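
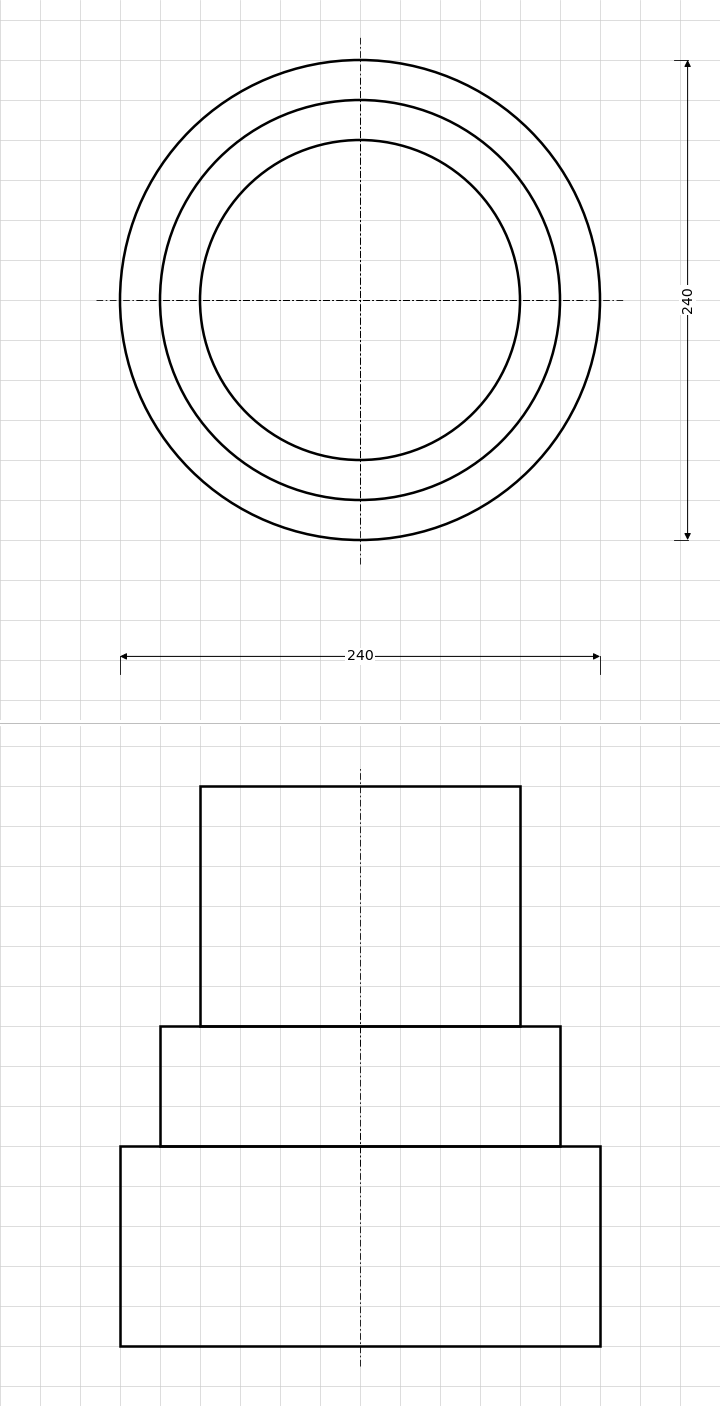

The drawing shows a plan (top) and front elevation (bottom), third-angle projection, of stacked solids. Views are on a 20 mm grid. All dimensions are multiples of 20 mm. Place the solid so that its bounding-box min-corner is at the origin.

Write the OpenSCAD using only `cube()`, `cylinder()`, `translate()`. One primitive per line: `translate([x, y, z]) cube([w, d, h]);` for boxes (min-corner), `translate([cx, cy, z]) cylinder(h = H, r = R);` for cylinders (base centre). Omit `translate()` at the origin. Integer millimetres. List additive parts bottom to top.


translate([120, 120, 0]) cylinder(h = 100, r = 120);
translate([120, 120, 100]) cylinder(h = 60, r = 100);
translate([120, 120, 160]) cylinder(h = 120, r = 80);


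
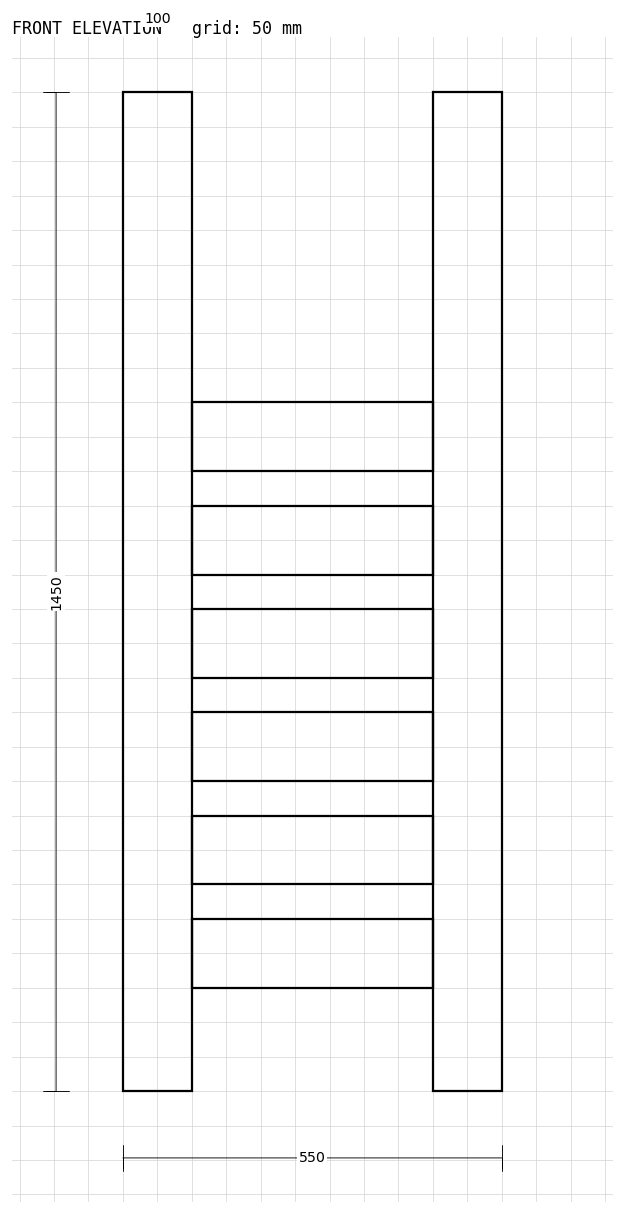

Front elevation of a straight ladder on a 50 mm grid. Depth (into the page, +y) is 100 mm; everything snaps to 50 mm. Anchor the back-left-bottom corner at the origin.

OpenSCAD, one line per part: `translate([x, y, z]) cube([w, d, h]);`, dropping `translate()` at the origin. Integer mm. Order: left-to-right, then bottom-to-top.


cube([100, 100, 1450]);
translate([100, 0, 150]) cube([350, 100, 100]);
translate([100, 0, 300]) cube([350, 100, 100]);
translate([100, 0, 450]) cube([350, 100, 100]);
translate([100, 0, 600]) cube([350, 100, 100]);
translate([100, 0, 750]) cube([350, 100, 100]);
translate([100, 0, 900]) cube([350, 100, 100]);
translate([450, 0, 0]) cube([100, 100, 1450]);


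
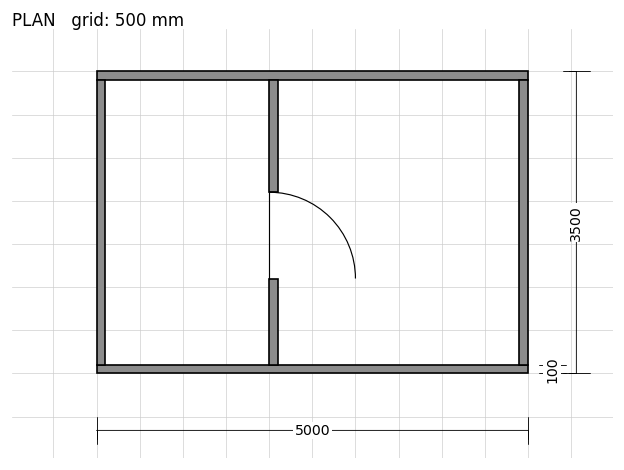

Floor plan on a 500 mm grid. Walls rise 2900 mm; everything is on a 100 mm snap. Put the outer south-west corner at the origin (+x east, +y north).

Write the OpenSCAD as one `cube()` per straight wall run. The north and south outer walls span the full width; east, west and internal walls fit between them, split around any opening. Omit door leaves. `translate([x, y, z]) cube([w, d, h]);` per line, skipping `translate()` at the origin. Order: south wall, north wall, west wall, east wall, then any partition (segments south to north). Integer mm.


cube([5000, 100, 2900]);
translate([0, 3400, 0]) cube([5000, 100, 2900]);
translate([0, 100, 0]) cube([100, 3300, 2900]);
translate([4900, 100, 0]) cube([100, 3300, 2900]);
translate([2000, 100, 0]) cube([100, 1000, 2900]);
translate([2000, 2100, 0]) cube([100, 1300, 2900]);


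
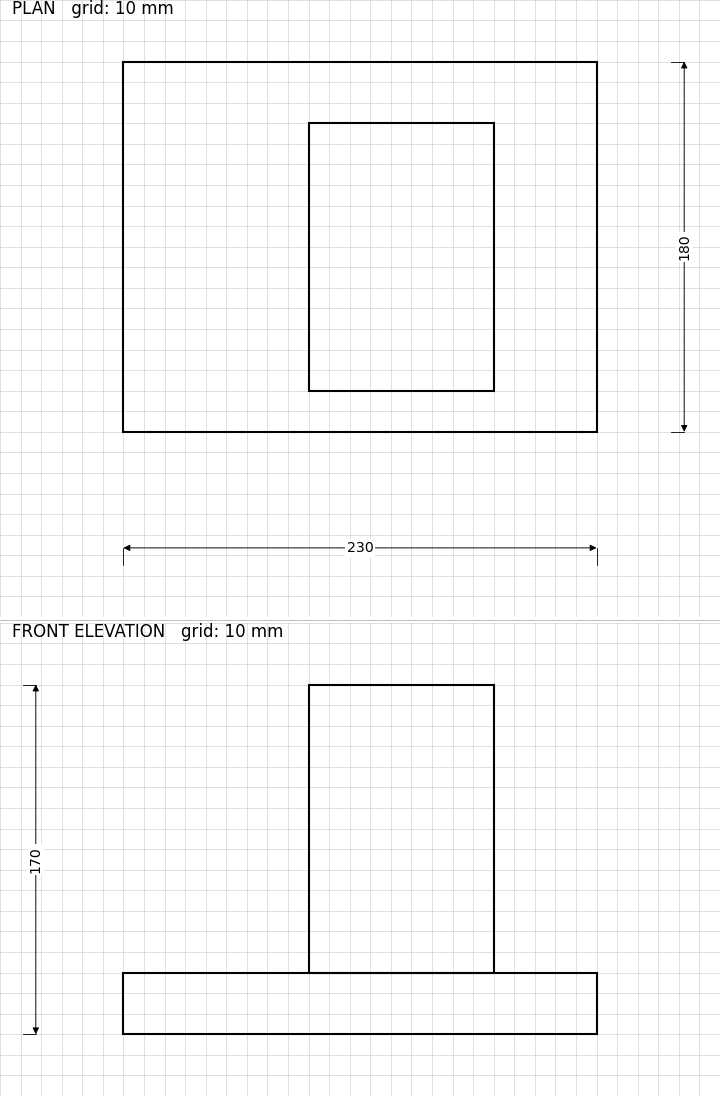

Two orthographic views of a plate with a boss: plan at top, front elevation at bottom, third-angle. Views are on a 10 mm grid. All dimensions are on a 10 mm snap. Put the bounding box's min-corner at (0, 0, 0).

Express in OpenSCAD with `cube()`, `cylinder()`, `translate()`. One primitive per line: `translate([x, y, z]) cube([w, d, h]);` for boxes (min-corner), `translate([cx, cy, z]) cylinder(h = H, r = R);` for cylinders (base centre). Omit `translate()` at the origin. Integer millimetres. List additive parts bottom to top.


cube([230, 180, 30]);
translate([90, 20, 30]) cube([90, 130, 140]);


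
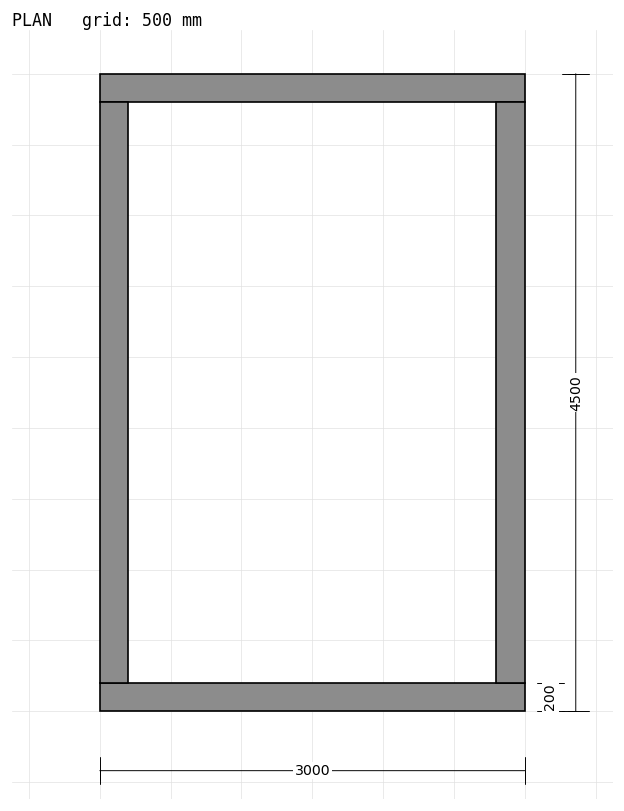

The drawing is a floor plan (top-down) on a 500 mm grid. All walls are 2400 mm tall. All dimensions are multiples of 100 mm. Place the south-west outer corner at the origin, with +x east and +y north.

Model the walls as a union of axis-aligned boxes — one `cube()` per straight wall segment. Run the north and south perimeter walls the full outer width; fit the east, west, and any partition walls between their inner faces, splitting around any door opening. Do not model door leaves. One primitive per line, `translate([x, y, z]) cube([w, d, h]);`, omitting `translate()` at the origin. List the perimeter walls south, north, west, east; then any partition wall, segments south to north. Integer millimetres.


cube([3000, 200, 2400]);
translate([0, 4300, 0]) cube([3000, 200, 2400]);
translate([0, 200, 0]) cube([200, 4100, 2400]);
translate([2800, 200, 0]) cube([200, 4100, 2400]);


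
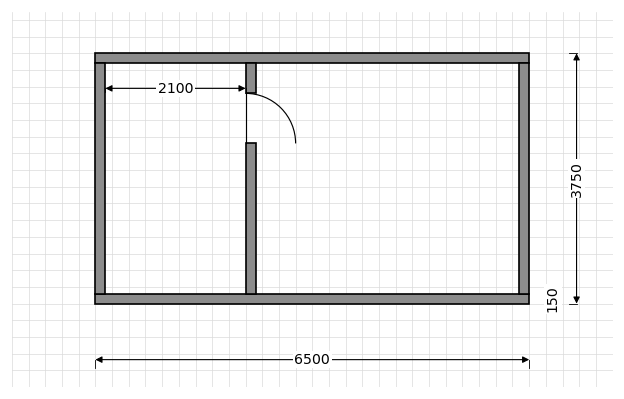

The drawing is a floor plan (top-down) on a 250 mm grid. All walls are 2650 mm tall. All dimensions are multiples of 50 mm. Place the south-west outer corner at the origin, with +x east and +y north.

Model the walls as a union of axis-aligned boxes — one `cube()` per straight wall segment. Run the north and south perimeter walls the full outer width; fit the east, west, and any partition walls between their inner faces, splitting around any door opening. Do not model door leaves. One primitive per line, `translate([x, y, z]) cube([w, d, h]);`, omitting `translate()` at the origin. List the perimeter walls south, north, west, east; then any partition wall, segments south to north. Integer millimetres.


cube([6500, 150, 2650]);
translate([0, 3600, 0]) cube([6500, 150, 2650]);
translate([0, 150, 0]) cube([150, 3450, 2650]);
translate([6350, 150, 0]) cube([150, 3450, 2650]);
translate([2250, 150, 0]) cube([150, 2250, 2650]);
translate([2250, 3150, 0]) cube([150, 450, 2650]);


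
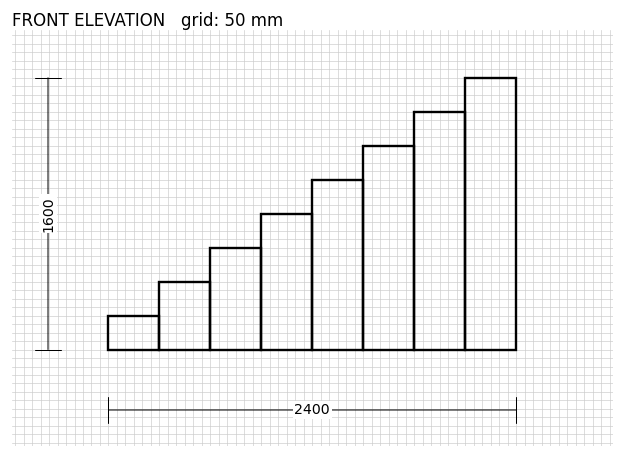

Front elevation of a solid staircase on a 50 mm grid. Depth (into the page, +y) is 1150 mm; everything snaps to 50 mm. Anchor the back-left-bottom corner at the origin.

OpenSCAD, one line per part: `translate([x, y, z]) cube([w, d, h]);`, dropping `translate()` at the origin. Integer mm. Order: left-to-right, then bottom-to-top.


cube([300, 1150, 200]);
translate([300, 0, 0]) cube([300, 1150, 400]);
translate([600, 0, 0]) cube([300, 1150, 600]);
translate([900, 0, 0]) cube([300, 1150, 800]);
translate([1200, 0, 0]) cube([300, 1150, 1000]);
translate([1500, 0, 0]) cube([300, 1150, 1200]);
translate([1800, 0, 0]) cube([300, 1150, 1400]);
translate([2100, 0, 0]) cube([300, 1150, 1600]);


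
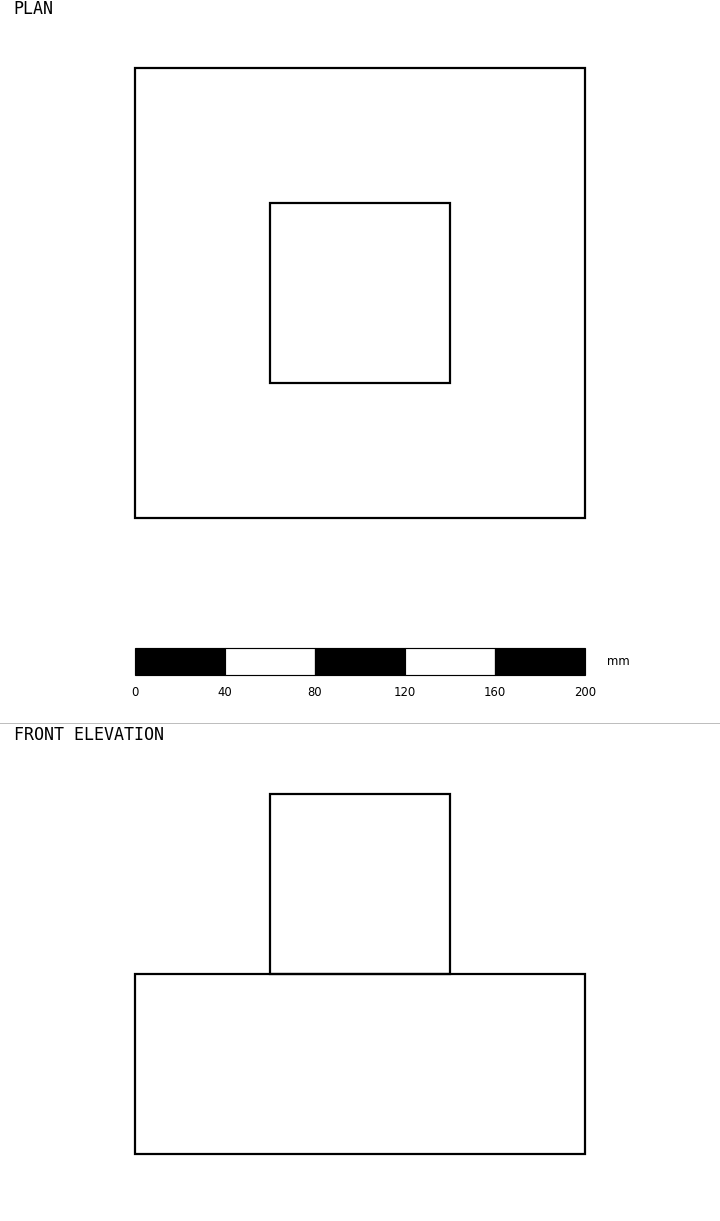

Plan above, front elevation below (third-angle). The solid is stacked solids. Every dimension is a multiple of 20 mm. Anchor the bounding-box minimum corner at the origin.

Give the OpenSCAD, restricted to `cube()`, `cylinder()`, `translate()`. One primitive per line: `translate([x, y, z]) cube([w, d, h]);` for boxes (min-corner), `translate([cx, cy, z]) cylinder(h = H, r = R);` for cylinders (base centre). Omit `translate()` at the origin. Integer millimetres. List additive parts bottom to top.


cube([200, 200, 80]);
translate([60, 60, 80]) cube([80, 80, 80]);


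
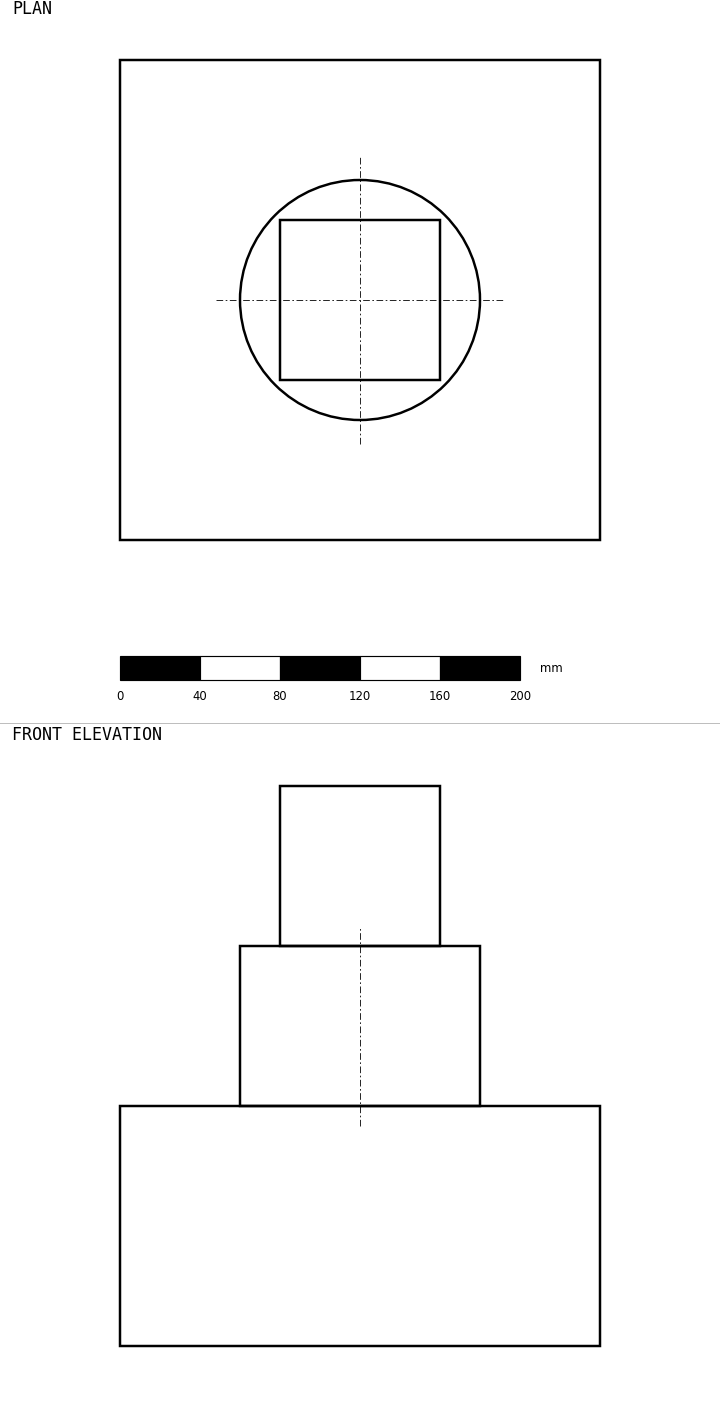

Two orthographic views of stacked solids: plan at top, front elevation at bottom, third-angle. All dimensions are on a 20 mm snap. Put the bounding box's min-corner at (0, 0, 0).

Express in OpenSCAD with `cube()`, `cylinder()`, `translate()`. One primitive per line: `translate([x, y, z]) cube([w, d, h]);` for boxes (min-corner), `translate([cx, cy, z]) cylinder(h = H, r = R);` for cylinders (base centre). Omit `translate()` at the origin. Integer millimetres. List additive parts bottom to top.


cube([240, 240, 120]);
translate([120, 120, 120]) cylinder(h = 80, r = 60);
translate([80, 80, 200]) cube([80, 80, 80]);


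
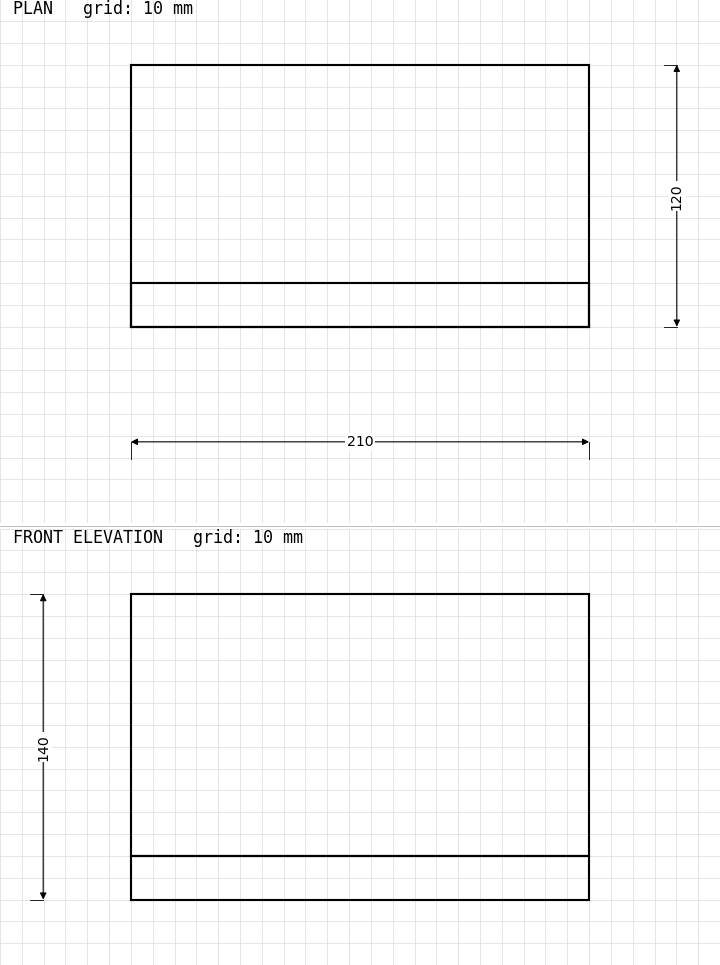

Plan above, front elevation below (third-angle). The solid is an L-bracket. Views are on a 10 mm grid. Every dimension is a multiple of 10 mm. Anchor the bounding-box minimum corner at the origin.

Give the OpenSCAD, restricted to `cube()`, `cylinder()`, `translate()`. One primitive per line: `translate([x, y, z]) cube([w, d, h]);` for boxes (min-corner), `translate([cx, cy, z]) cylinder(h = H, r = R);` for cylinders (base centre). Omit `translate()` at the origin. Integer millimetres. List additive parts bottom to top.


cube([210, 120, 20]);
translate([0, 0, 20]) cube([210, 20, 120]);


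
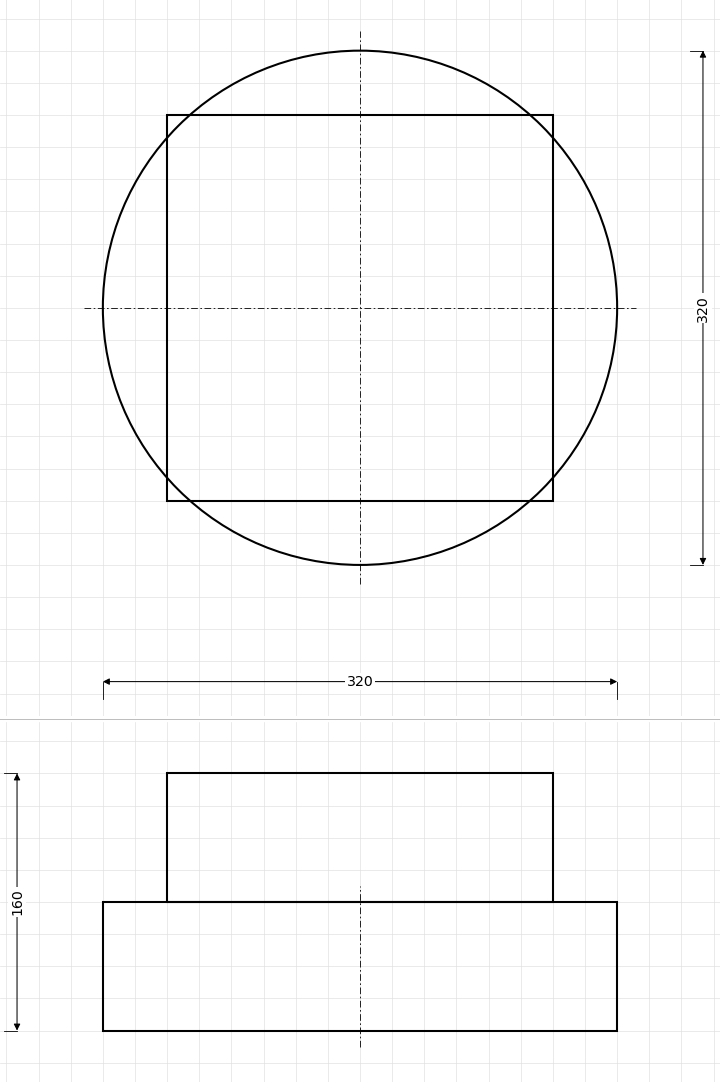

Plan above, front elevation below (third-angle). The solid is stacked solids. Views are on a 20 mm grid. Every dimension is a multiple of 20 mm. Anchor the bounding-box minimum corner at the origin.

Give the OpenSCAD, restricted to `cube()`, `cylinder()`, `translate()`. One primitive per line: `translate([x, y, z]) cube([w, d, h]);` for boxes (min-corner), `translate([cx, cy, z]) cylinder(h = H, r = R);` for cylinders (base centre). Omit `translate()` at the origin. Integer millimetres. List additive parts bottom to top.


translate([160, 160, 0]) cylinder(h = 80, r = 160);
translate([40, 40, 80]) cube([240, 240, 80]);


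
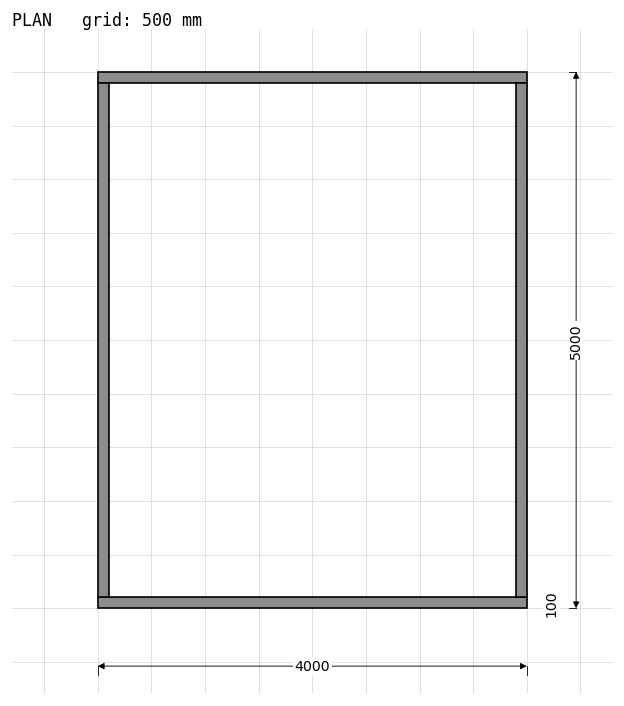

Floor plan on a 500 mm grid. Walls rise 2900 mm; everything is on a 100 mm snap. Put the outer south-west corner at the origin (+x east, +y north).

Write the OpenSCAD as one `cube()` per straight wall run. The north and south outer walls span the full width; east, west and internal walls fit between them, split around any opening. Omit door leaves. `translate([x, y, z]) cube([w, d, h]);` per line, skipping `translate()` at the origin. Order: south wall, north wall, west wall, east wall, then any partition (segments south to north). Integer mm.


cube([4000, 100, 2900]);
translate([0, 4900, 0]) cube([4000, 100, 2900]);
translate([0, 100, 0]) cube([100, 4800, 2900]);
translate([3900, 100, 0]) cube([100, 4800, 2900]);


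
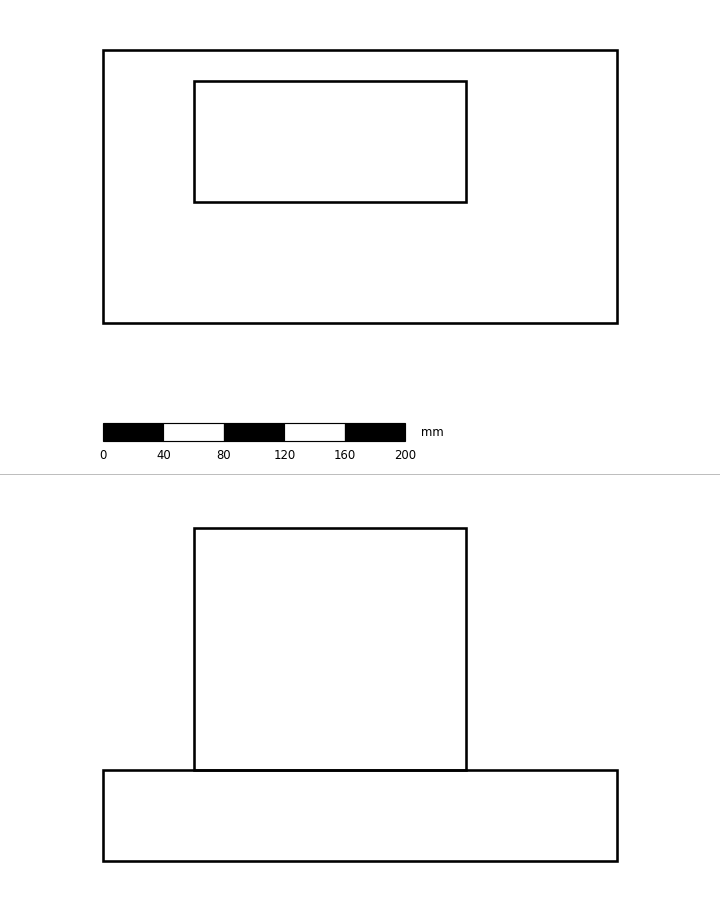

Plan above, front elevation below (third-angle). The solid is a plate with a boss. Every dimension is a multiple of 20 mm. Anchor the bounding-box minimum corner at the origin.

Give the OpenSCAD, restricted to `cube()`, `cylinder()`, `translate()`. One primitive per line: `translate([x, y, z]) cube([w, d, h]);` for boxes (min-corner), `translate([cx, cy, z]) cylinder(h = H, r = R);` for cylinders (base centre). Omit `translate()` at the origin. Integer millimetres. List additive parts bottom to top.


cube([340, 180, 60]);
translate([60, 80, 60]) cube([180, 80, 160]);


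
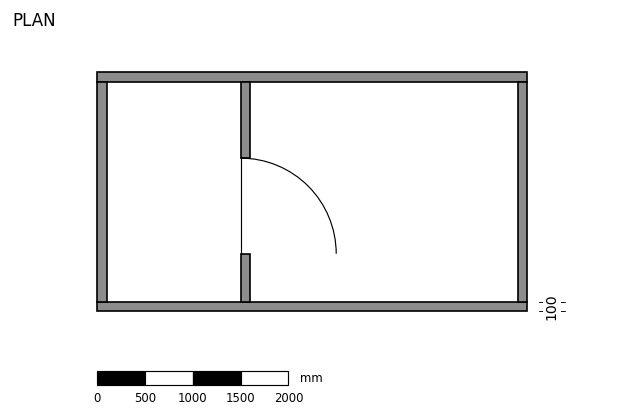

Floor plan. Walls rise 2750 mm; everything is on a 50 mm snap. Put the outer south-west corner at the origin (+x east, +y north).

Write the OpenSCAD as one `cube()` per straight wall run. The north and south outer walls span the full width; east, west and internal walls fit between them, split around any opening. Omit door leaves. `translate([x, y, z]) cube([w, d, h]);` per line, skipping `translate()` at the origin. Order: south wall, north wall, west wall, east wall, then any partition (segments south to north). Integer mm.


cube([4500, 100, 2750]);
translate([0, 2400, 0]) cube([4500, 100, 2750]);
translate([0, 100, 0]) cube([100, 2300, 2750]);
translate([4400, 100, 0]) cube([100, 2300, 2750]);
translate([1500, 100, 0]) cube([100, 500, 2750]);
translate([1500, 1600, 0]) cube([100, 800, 2750]);


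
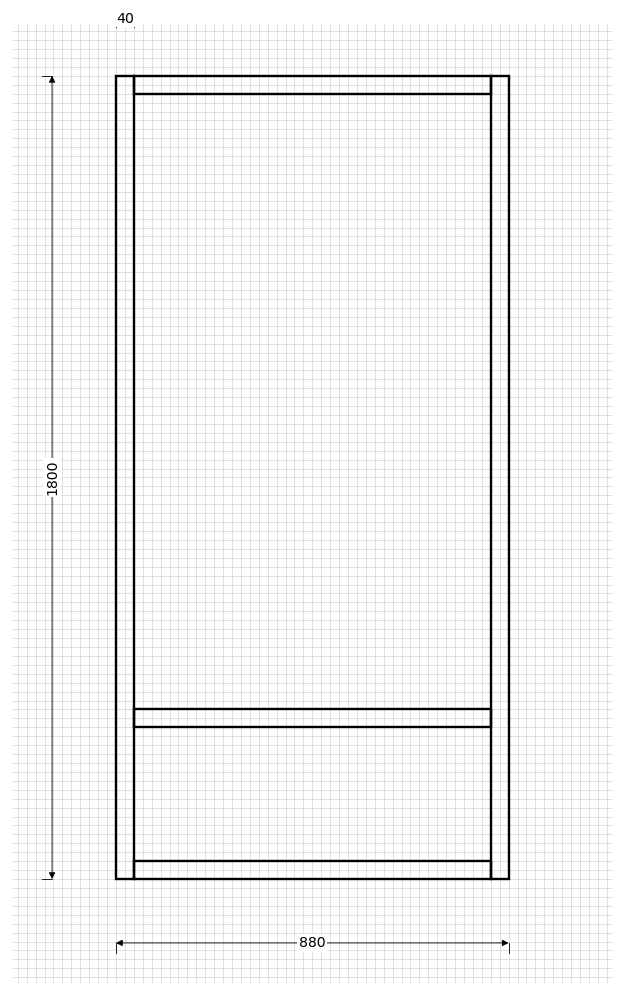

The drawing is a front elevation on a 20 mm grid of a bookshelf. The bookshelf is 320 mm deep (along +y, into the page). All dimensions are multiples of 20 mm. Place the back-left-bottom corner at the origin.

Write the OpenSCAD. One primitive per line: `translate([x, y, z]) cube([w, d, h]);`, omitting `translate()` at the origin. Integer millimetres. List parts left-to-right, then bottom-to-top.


cube([40, 320, 1800]);
translate([40, 0, 0]) cube([800, 320, 40]);
translate([40, 0, 340]) cube([800, 320, 40]);
translate([40, 0, 1760]) cube([800, 320, 40]);
translate([840, 0, 0]) cube([40, 320, 1800]);


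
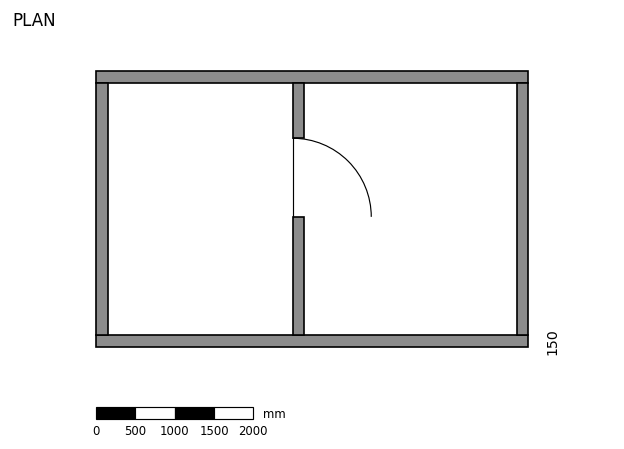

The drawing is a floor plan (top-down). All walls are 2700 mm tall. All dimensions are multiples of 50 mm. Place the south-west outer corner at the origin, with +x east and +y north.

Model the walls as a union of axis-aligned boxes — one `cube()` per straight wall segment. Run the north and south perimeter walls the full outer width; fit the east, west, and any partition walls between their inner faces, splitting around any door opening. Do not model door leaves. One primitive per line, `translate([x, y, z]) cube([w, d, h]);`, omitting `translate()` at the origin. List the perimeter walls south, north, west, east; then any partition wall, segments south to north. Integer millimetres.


cube([5500, 150, 2700]);
translate([0, 3350, 0]) cube([5500, 150, 2700]);
translate([0, 150, 0]) cube([150, 3200, 2700]);
translate([5350, 150, 0]) cube([150, 3200, 2700]);
translate([2500, 150, 0]) cube([150, 1500, 2700]);
translate([2500, 2650, 0]) cube([150, 700, 2700]);


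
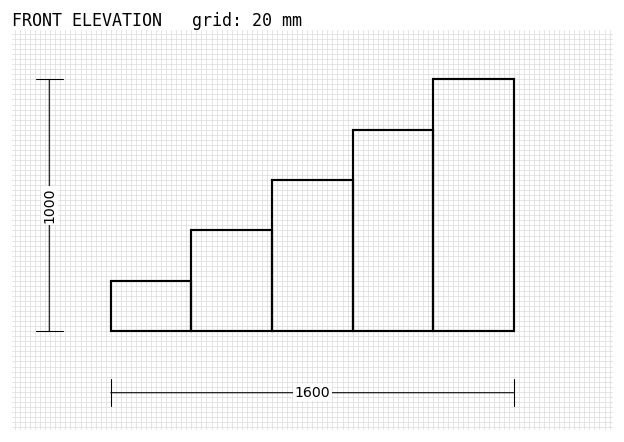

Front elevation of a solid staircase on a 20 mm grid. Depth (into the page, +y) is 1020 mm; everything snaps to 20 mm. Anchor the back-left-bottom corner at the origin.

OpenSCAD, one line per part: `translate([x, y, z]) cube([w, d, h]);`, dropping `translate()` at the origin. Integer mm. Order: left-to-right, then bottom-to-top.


cube([320, 1020, 200]);
translate([320, 0, 0]) cube([320, 1020, 400]);
translate([640, 0, 0]) cube([320, 1020, 600]);
translate([960, 0, 0]) cube([320, 1020, 800]);
translate([1280, 0, 0]) cube([320, 1020, 1000]);


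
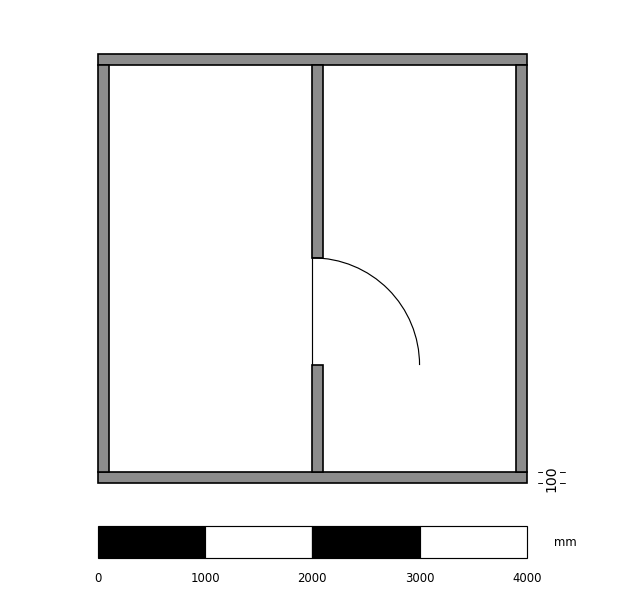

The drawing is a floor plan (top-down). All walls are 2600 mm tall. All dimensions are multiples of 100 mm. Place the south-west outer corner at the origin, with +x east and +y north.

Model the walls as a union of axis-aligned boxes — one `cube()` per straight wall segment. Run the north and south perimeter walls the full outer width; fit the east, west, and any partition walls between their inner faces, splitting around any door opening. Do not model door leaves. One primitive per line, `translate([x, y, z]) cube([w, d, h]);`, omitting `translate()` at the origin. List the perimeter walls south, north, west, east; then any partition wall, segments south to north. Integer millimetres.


cube([4000, 100, 2600]);
translate([0, 3900, 0]) cube([4000, 100, 2600]);
translate([0, 100, 0]) cube([100, 3800, 2600]);
translate([3900, 100, 0]) cube([100, 3800, 2600]);
translate([2000, 100, 0]) cube([100, 1000, 2600]);
translate([2000, 2100, 0]) cube([100, 1800, 2600]);


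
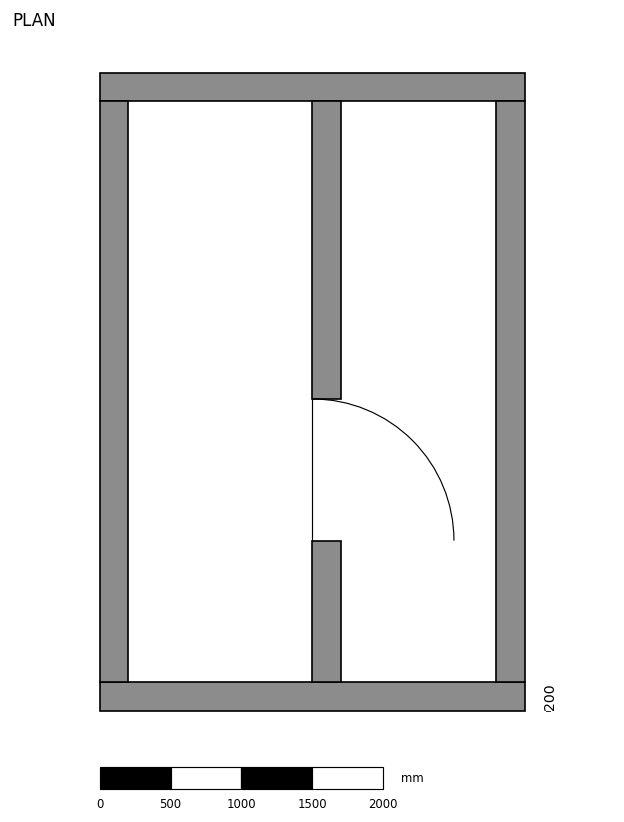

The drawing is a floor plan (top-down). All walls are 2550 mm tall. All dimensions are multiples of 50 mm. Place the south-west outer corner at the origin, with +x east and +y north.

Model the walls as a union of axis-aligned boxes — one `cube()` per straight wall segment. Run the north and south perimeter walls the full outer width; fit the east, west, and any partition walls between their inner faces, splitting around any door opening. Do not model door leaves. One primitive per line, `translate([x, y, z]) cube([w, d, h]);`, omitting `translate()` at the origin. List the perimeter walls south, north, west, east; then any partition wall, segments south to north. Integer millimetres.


cube([3000, 200, 2550]);
translate([0, 4300, 0]) cube([3000, 200, 2550]);
translate([0, 200, 0]) cube([200, 4100, 2550]);
translate([2800, 200, 0]) cube([200, 4100, 2550]);
translate([1500, 200, 0]) cube([200, 1000, 2550]);
translate([1500, 2200, 0]) cube([200, 2100, 2550]);


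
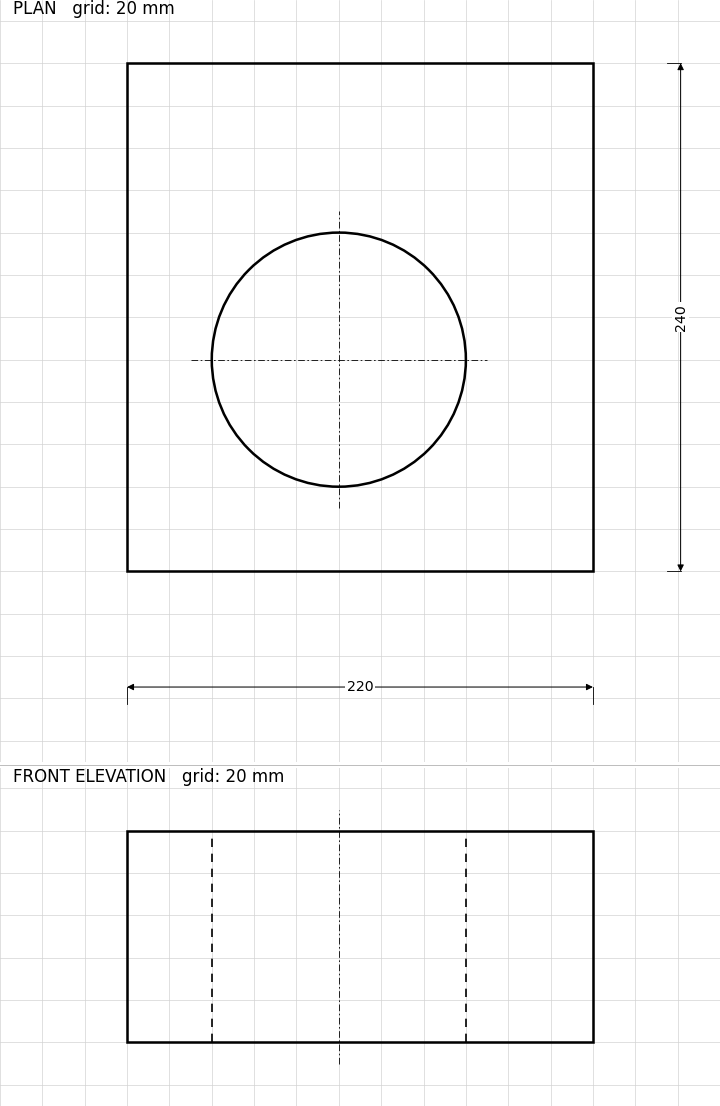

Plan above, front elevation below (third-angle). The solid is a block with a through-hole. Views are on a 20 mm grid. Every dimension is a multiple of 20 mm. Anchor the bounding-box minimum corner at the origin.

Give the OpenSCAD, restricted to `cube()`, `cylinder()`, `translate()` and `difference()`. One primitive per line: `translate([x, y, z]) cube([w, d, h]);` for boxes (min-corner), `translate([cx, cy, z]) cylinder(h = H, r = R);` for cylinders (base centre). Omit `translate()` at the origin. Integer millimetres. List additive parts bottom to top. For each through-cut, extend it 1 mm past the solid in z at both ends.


difference() {
  cube([220, 240, 100]);
  translate([100, 100, -1]) cylinder(h = 102, r = 60);
}


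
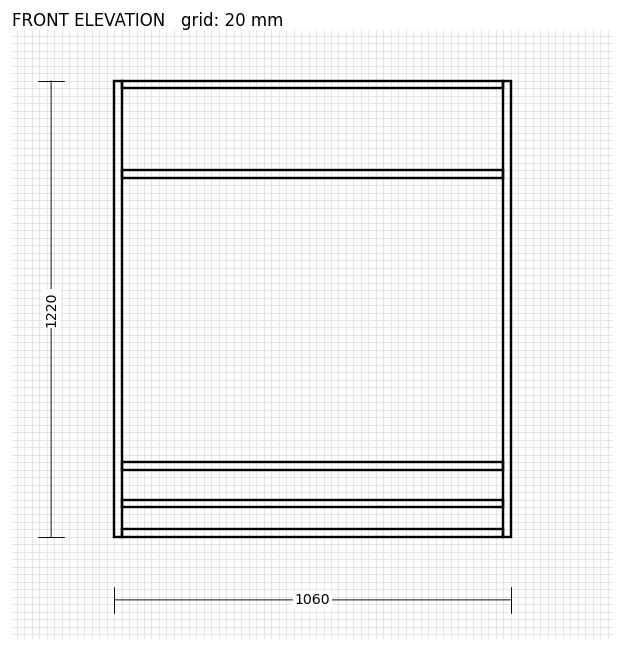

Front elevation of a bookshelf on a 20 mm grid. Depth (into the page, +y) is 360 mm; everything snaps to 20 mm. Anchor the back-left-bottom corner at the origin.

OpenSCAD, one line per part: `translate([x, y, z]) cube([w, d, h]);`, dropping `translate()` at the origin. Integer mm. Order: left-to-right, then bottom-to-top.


cube([20, 360, 1220]);
translate([20, 0, 0]) cube([1020, 360, 20]);
translate([20, 0, 80]) cube([1020, 360, 20]);
translate([20, 0, 180]) cube([1020, 360, 20]);
translate([20, 0, 960]) cube([1020, 360, 20]);
translate([20, 0, 1200]) cube([1020, 360, 20]);
translate([1040, 0, 0]) cube([20, 360, 1220]);


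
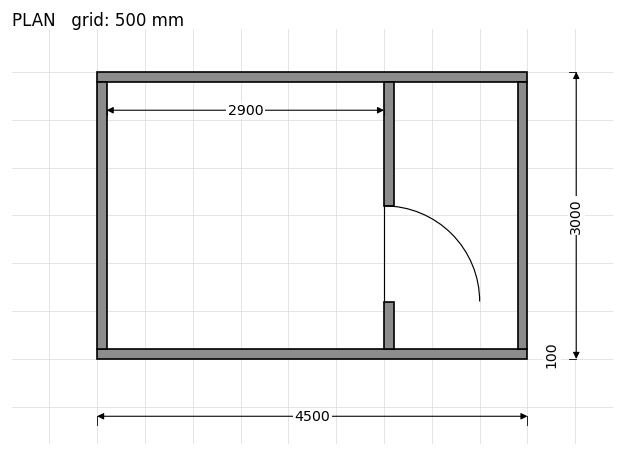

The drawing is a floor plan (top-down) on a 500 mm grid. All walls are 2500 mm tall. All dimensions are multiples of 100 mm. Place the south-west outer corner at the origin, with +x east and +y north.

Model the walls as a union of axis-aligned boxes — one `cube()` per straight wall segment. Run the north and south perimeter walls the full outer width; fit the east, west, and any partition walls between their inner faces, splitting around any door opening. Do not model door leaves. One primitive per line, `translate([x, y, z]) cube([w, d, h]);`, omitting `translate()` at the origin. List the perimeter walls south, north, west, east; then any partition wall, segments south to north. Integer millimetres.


cube([4500, 100, 2500]);
translate([0, 2900, 0]) cube([4500, 100, 2500]);
translate([0, 100, 0]) cube([100, 2800, 2500]);
translate([4400, 100, 0]) cube([100, 2800, 2500]);
translate([3000, 100, 0]) cube([100, 500, 2500]);
translate([3000, 1600, 0]) cube([100, 1300, 2500]);


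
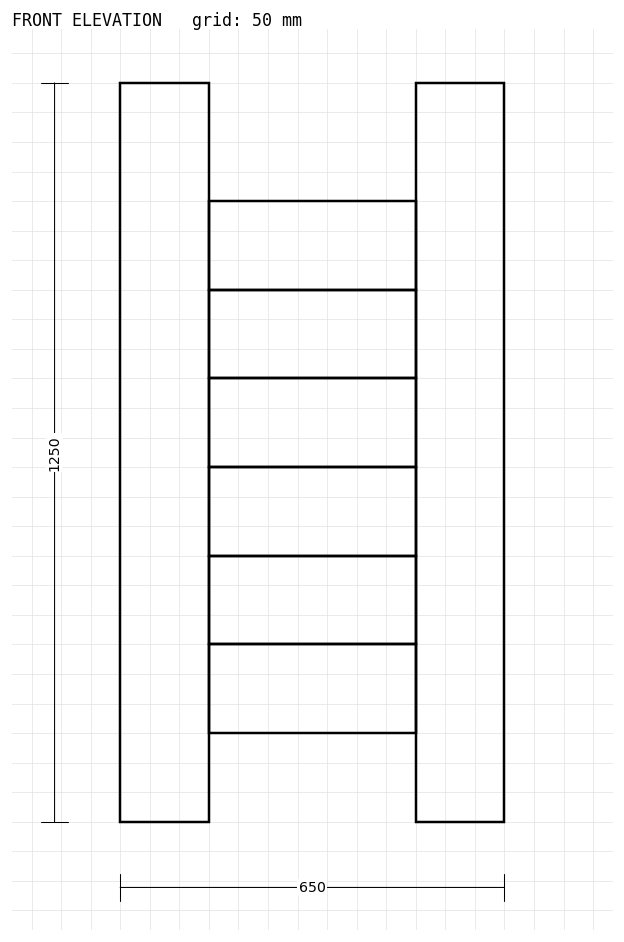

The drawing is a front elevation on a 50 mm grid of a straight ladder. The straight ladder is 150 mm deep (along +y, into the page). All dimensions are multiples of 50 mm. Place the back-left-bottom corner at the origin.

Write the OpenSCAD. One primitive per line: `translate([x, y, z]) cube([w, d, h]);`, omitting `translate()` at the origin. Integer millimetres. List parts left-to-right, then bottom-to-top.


cube([150, 150, 1250]);
translate([150, 0, 150]) cube([350, 150, 150]);
translate([150, 0, 300]) cube([350, 150, 150]);
translate([150, 0, 450]) cube([350, 150, 150]);
translate([150, 0, 600]) cube([350, 150, 150]);
translate([150, 0, 750]) cube([350, 150, 150]);
translate([150, 0, 900]) cube([350, 150, 150]);
translate([500, 0, 0]) cube([150, 150, 1250]);


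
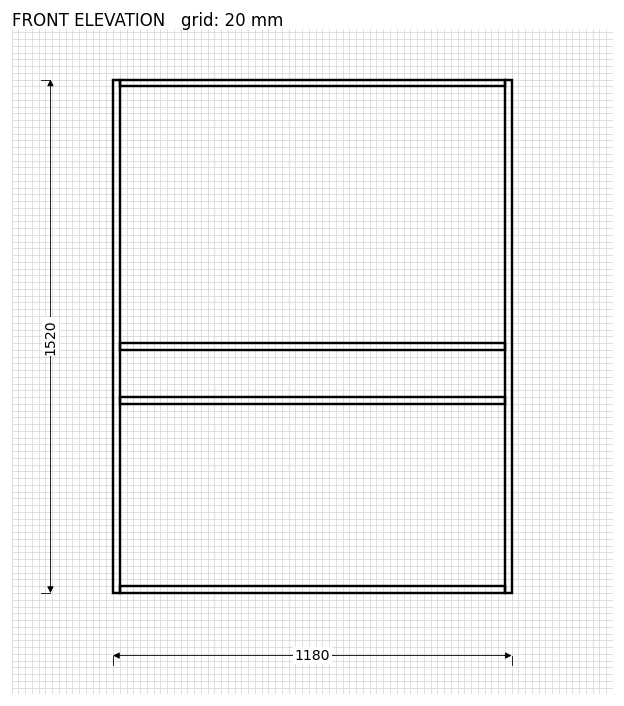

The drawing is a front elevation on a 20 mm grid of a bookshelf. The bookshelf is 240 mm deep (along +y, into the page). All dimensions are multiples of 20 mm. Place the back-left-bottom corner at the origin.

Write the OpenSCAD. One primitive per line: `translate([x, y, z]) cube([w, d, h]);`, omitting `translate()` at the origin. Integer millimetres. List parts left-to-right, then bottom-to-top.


cube([20, 240, 1520]);
translate([20, 0, 0]) cube([1140, 240, 20]);
translate([20, 0, 560]) cube([1140, 240, 20]);
translate([20, 0, 720]) cube([1140, 240, 20]);
translate([20, 0, 1500]) cube([1140, 240, 20]);
translate([1160, 0, 0]) cube([20, 240, 1520]);


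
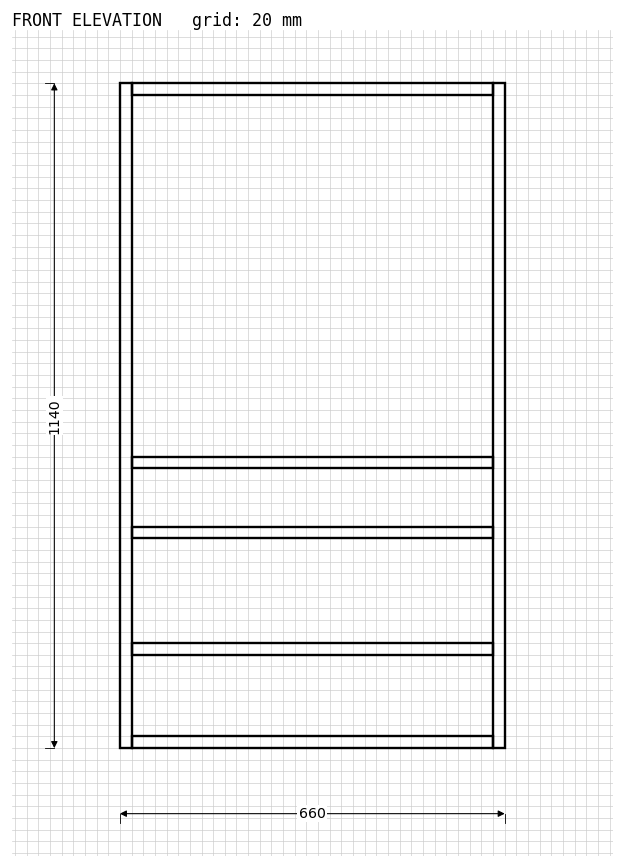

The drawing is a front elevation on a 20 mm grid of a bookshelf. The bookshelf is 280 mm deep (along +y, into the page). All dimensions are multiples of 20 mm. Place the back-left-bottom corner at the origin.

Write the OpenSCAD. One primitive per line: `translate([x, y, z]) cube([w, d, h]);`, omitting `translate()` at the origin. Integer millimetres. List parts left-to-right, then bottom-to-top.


cube([20, 280, 1140]);
translate([20, 0, 0]) cube([620, 280, 20]);
translate([20, 0, 160]) cube([620, 280, 20]);
translate([20, 0, 360]) cube([620, 280, 20]);
translate([20, 0, 480]) cube([620, 280, 20]);
translate([20, 0, 1120]) cube([620, 280, 20]);
translate([640, 0, 0]) cube([20, 280, 1140]);


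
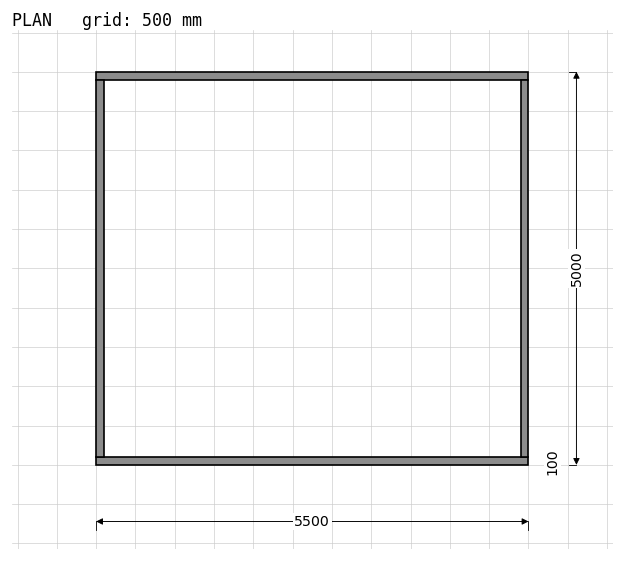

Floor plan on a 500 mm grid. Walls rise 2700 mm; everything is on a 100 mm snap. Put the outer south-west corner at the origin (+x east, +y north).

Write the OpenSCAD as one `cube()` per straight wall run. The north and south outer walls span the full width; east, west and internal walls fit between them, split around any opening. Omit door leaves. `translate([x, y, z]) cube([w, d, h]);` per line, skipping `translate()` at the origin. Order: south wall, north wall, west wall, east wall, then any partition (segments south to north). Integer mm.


cube([5500, 100, 2700]);
translate([0, 4900, 0]) cube([5500, 100, 2700]);
translate([0, 100, 0]) cube([100, 4800, 2700]);
translate([5400, 100, 0]) cube([100, 4800, 2700]);


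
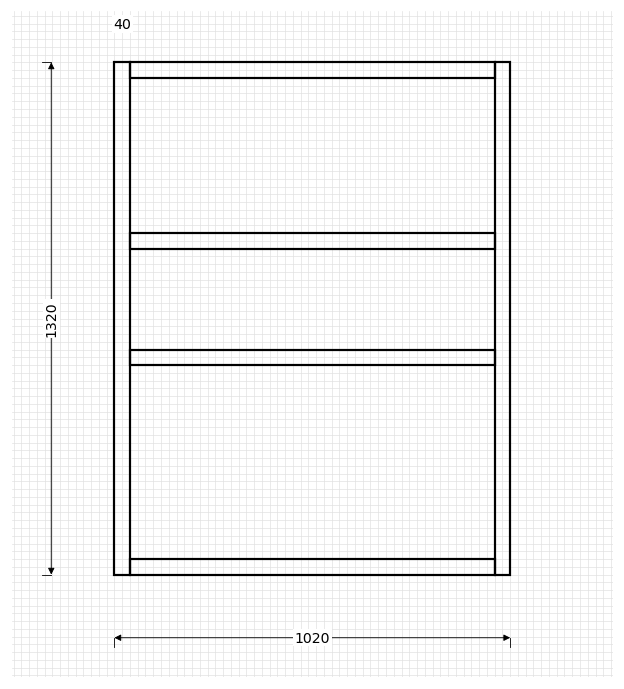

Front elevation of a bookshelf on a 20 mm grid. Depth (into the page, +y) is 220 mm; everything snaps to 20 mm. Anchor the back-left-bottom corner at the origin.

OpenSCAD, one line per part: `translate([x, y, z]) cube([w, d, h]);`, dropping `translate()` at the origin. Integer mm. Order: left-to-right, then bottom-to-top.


cube([40, 220, 1320]);
translate([40, 0, 0]) cube([940, 220, 40]);
translate([40, 0, 540]) cube([940, 220, 40]);
translate([40, 0, 840]) cube([940, 220, 40]);
translate([40, 0, 1280]) cube([940, 220, 40]);
translate([980, 0, 0]) cube([40, 220, 1320]);


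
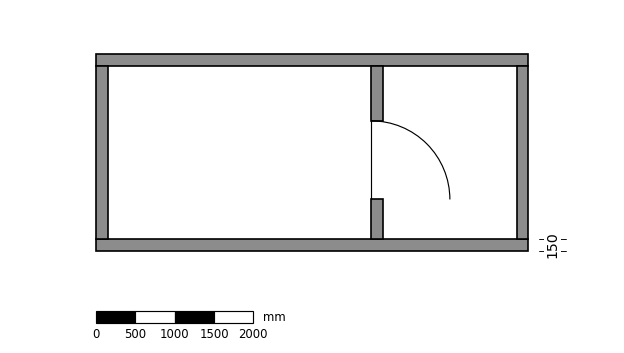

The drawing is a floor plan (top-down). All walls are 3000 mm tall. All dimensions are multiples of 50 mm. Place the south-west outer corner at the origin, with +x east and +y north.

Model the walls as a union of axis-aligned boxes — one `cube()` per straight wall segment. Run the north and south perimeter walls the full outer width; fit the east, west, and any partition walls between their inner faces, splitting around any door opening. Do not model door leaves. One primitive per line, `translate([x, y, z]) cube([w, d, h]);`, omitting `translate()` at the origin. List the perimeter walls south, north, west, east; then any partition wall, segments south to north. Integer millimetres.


cube([5500, 150, 3000]);
translate([0, 2350, 0]) cube([5500, 150, 3000]);
translate([0, 150, 0]) cube([150, 2200, 3000]);
translate([5350, 150, 0]) cube([150, 2200, 3000]);
translate([3500, 150, 0]) cube([150, 500, 3000]);
translate([3500, 1650, 0]) cube([150, 700, 3000]);


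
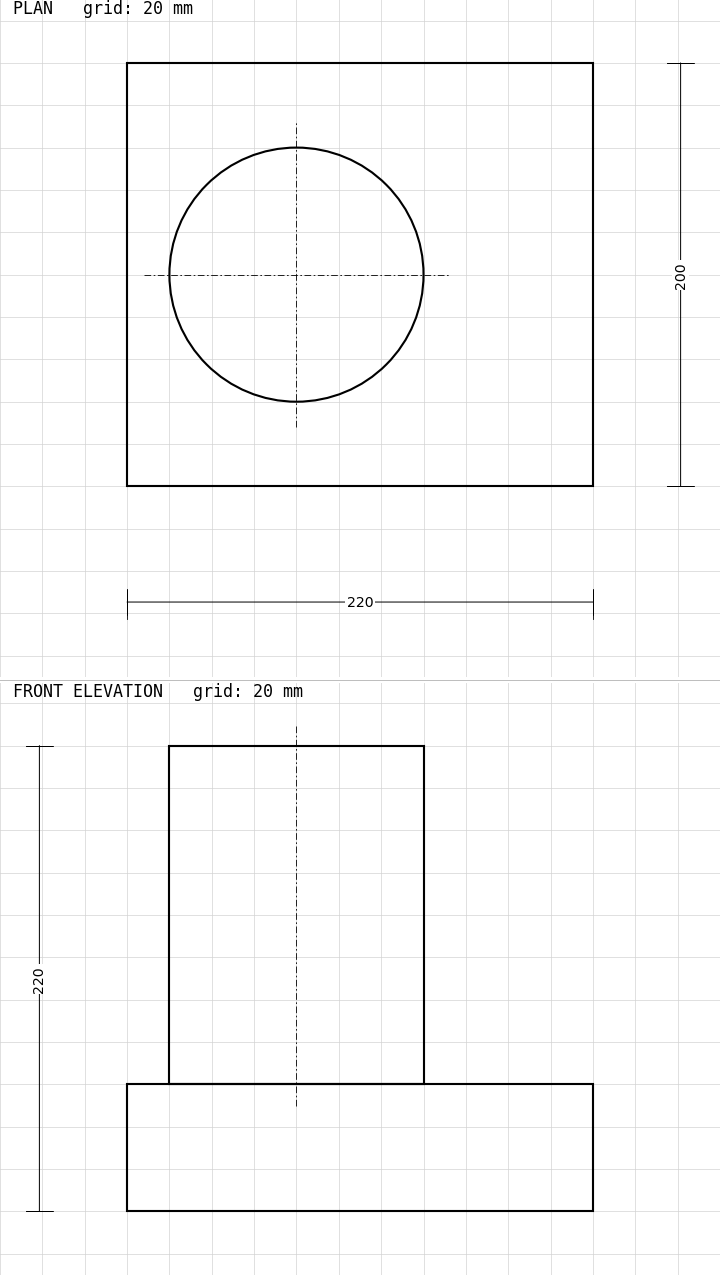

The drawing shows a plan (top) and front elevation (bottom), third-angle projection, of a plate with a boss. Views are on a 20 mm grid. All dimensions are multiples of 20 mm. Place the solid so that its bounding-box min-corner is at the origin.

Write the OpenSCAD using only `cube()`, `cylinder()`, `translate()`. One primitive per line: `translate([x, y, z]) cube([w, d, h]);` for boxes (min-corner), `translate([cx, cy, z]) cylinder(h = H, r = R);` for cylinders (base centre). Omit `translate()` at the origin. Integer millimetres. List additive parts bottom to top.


cube([220, 200, 60]);
translate([80, 100, 60]) cylinder(h = 160, r = 60);


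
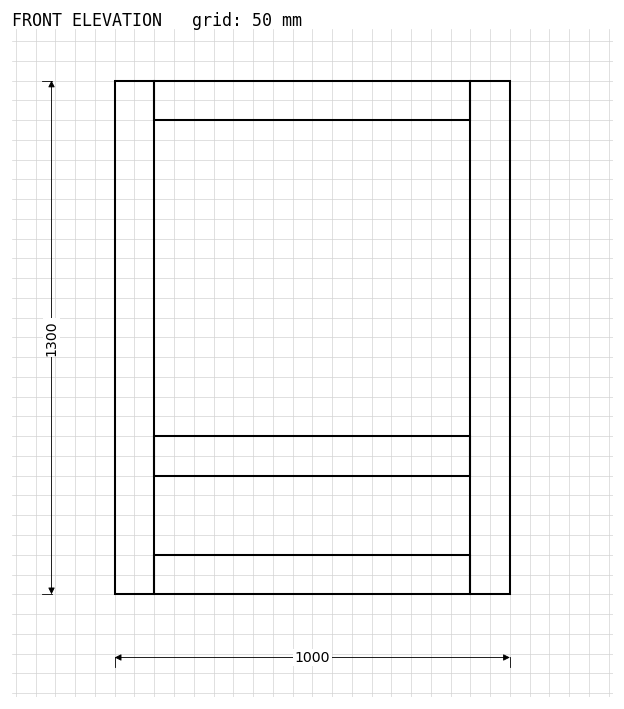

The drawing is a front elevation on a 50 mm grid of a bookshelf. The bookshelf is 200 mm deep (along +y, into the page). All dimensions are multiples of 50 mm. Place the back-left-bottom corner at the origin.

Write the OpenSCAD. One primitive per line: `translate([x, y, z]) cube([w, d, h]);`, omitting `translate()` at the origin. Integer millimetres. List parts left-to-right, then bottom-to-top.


cube([100, 200, 1300]);
translate([100, 0, 0]) cube([800, 200, 100]);
translate([100, 0, 300]) cube([800, 200, 100]);
translate([100, 0, 1200]) cube([800, 200, 100]);
translate([900, 0, 0]) cube([100, 200, 1300]);


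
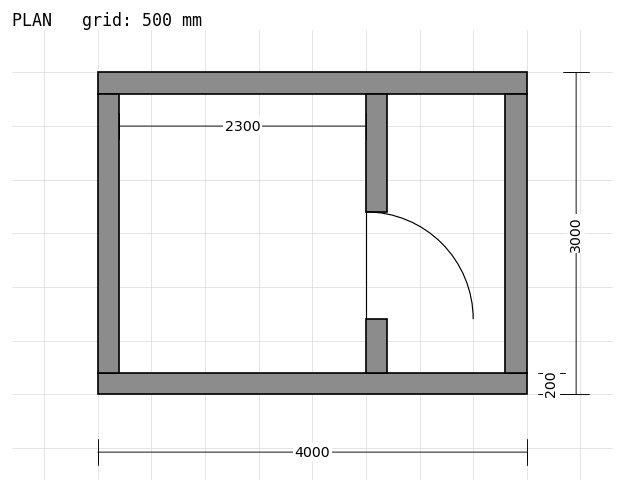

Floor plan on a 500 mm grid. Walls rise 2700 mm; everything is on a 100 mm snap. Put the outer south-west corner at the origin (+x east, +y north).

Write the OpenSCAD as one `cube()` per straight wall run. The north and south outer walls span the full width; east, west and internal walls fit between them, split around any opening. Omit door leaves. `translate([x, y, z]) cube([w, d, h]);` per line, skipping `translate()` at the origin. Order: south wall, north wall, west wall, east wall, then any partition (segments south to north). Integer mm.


cube([4000, 200, 2700]);
translate([0, 2800, 0]) cube([4000, 200, 2700]);
translate([0, 200, 0]) cube([200, 2600, 2700]);
translate([3800, 200, 0]) cube([200, 2600, 2700]);
translate([2500, 200, 0]) cube([200, 500, 2700]);
translate([2500, 1700, 0]) cube([200, 1100, 2700]);


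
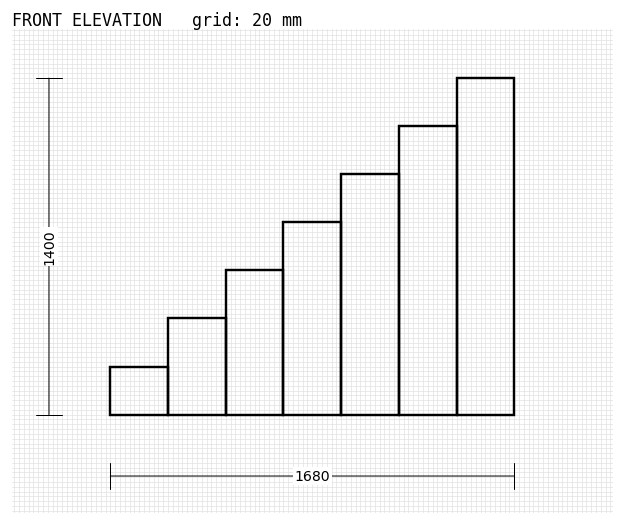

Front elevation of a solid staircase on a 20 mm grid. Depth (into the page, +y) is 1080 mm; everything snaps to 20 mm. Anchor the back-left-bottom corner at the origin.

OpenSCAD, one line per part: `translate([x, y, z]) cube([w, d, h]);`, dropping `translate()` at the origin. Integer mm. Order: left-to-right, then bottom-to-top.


cube([240, 1080, 200]);
translate([240, 0, 0]) cube([240, 1080, 400]);
translate([480, 0, 0]) cube([240, 1080, 600]);
translate([720, 0, 0]) cube([240, 1080, 800]);
translate([960, 0, 0]) cube([240, 1080, 1000]);
translate([1200, 0, 0]) cube([240, 1080, 1200]);
translate([1440, 0, 0]) cube([240, 1080, 1400]);


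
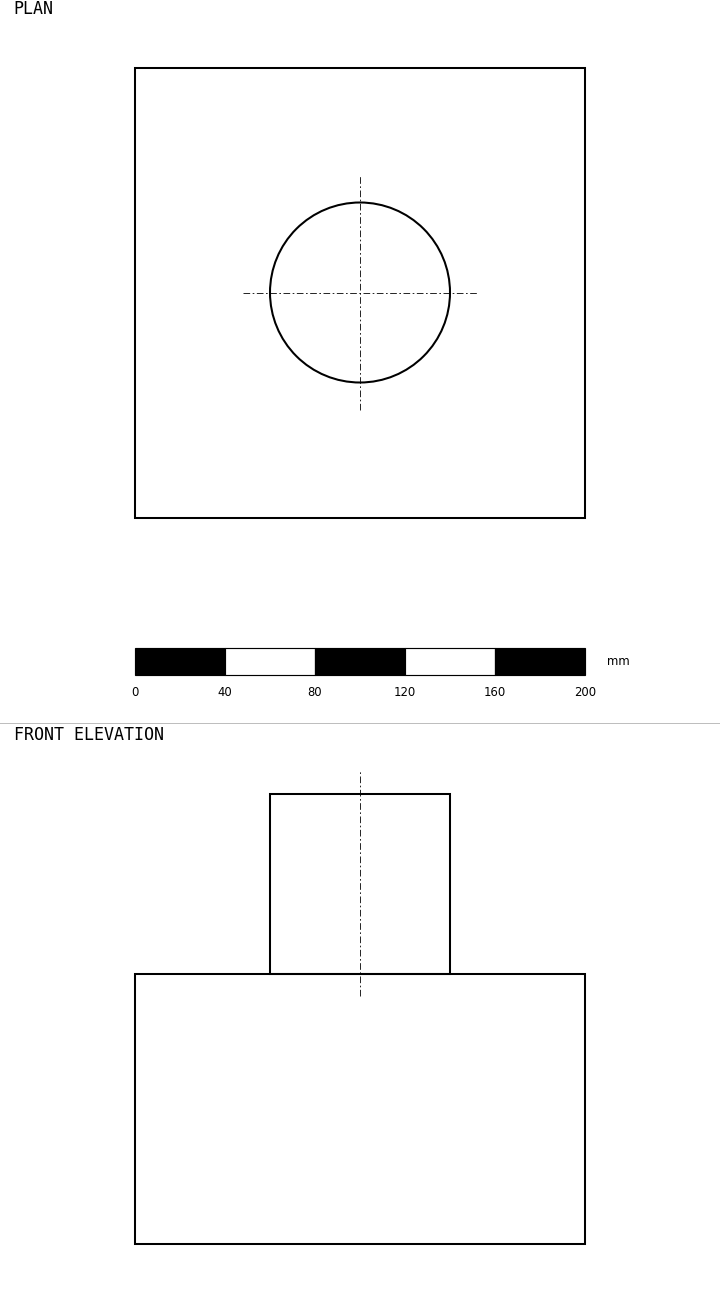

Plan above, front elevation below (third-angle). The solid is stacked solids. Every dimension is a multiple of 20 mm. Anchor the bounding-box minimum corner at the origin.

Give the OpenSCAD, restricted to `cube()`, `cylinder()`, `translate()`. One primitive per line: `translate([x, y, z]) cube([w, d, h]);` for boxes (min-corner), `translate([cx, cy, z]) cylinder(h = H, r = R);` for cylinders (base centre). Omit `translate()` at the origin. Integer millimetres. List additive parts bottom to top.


cube([200, 200, 120]);
translate([100, 100, 120]) cylinder(h = 80, r = 40);


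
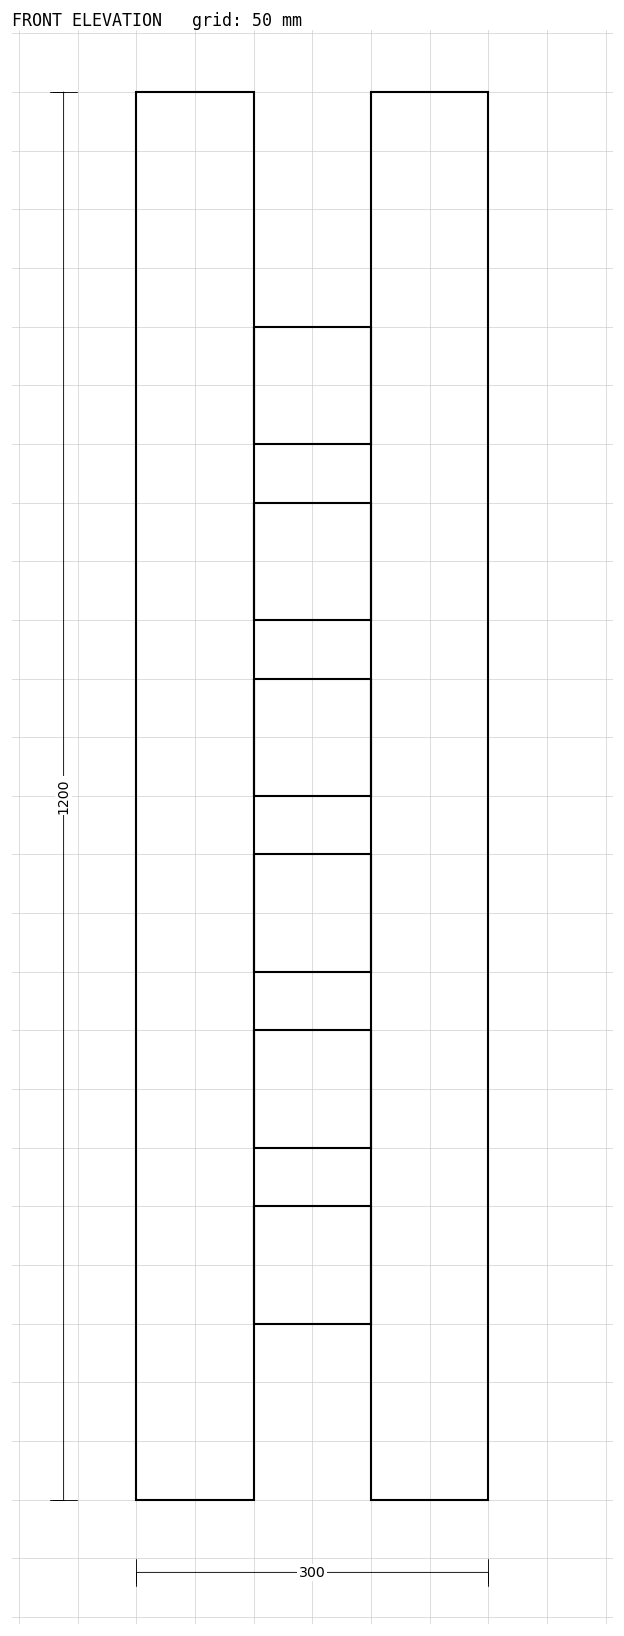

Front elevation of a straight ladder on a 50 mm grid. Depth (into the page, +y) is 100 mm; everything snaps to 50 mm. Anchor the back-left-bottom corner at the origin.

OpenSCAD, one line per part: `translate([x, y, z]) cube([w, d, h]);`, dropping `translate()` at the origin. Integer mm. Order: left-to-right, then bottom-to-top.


cube([100, 100, 1200]);
translate([100, 0, 150]) cube([100, 100, 100]);
translate([100, 0, 300]) cube([100, 100, 100]);
translate([100, 0, 450]) cube([100, 100, 100]);
translate([100, 0, 600]) cube([100, 100, 100]);
translate([100, 0, 750]) cube([100, 100, 100]);
translate([100, 0, 900]) cube([100, 100, 100]);
translate([200, 0, 0]) cube([100, 100, 1200]);


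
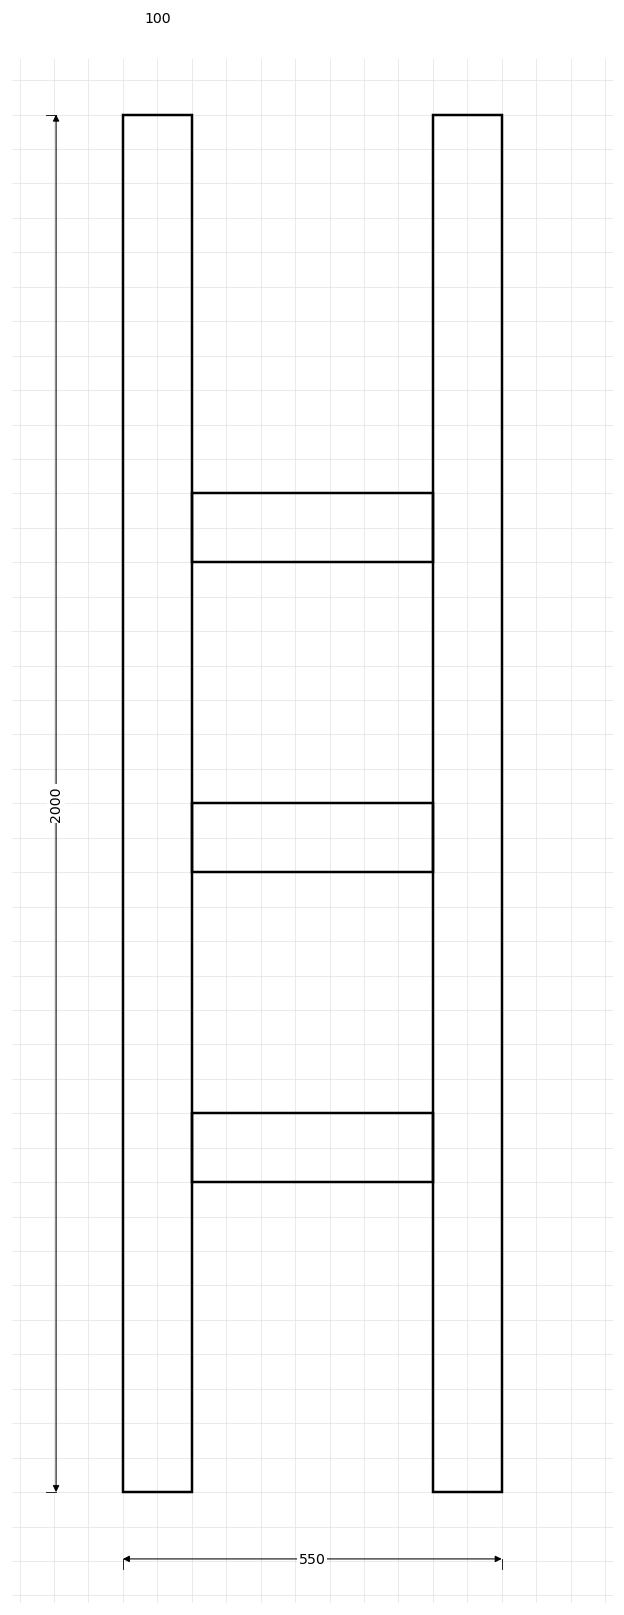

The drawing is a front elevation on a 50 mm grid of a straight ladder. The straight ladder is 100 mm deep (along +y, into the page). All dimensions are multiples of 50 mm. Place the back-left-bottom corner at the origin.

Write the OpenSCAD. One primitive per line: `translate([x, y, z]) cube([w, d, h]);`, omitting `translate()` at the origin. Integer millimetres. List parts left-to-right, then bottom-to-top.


cube([100, 100, 2000]);
translate([100, 0, 450]) cube([350, 100, 100]);
translate([100, 0, 900]) cube([350, 100, 100]);
translate([100, 0, 1350]) cube([350, 100, 100]);
translate([450, 0, 0]) cube([100, 100, 2000]);


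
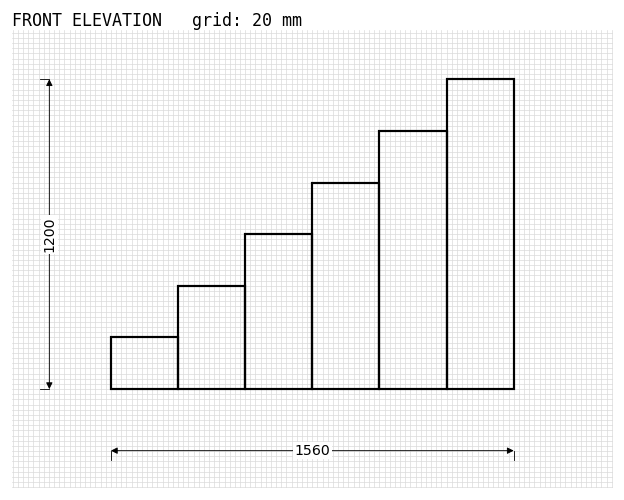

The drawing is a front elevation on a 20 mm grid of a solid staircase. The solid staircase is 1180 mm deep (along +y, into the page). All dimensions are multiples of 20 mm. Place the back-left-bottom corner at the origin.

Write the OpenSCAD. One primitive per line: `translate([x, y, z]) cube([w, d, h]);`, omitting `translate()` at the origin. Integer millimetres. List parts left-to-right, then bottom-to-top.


cube([260, 1180, 200]);
translate([260, 0, 0]) cube([260, 1180, 400]);
translate([520, 0, 0]) cube([260, 1180, 600]);
translate([780, 0, 0]) cube([260, 1180, 800]);
translate([1040, 0, 0]) cube([260, 1180, 1000]);
translate([1300, 0, 0]) cube([260, 1180, 1200]);


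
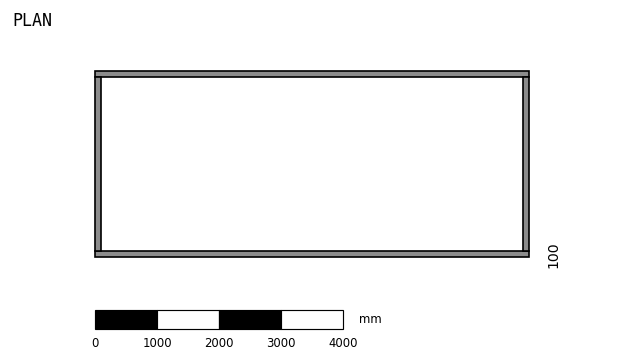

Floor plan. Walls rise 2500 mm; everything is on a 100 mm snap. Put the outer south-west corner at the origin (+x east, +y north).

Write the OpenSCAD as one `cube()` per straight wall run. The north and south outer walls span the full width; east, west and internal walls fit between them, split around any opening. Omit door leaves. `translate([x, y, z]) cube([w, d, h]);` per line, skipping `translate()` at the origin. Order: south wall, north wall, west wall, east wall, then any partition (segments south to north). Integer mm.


cube([7000, 100, 2500]);
translate([0, 2900, 0]) cube([7000, 100, 2500]);
translate([0, 100, 0]) cube([100, 2800, 2500]);
translate([6900, 100, 0]) cube([100, 2800, 2500]);


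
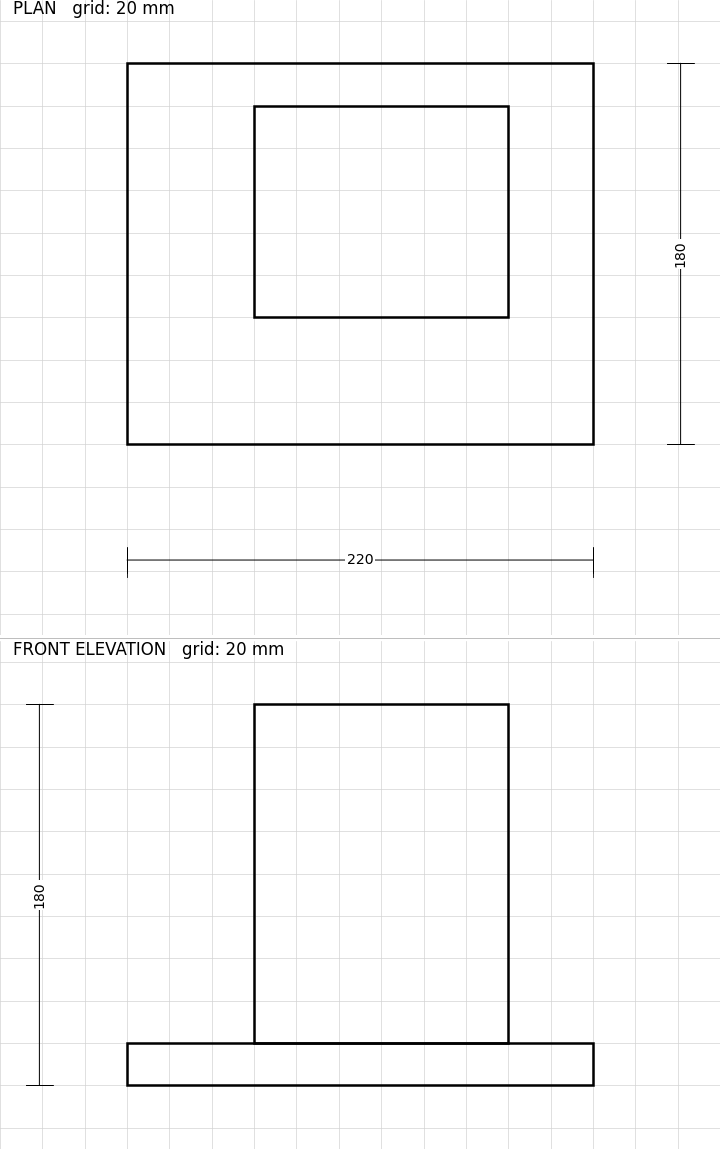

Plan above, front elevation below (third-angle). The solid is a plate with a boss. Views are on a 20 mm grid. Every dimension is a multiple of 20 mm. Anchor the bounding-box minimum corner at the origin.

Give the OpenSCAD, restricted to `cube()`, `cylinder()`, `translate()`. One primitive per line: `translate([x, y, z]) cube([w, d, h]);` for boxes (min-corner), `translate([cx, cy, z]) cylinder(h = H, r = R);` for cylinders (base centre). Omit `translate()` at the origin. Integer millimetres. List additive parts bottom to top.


cube([220, 180, 20]);
translate([60, 60, 20]) cube([120, 100, 160]);
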